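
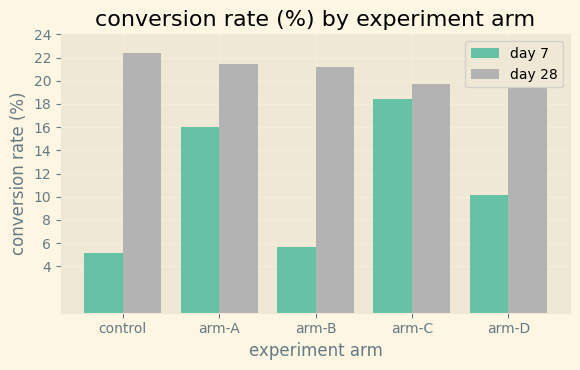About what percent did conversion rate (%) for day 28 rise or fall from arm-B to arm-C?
≈ -9.1%

arm-B ≈ 22, arm-C ≈ 20; (20 − 22) / 22 ≈ -9.1%.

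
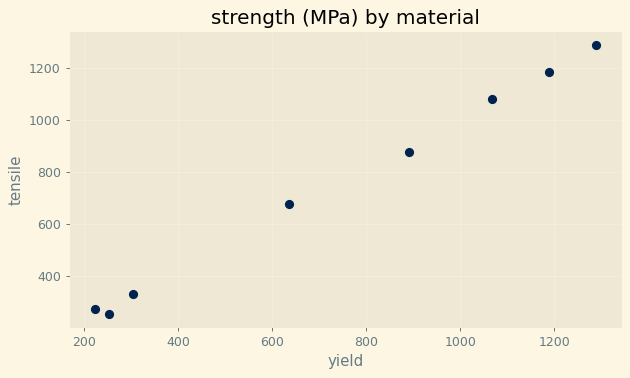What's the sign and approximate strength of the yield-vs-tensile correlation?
Points are positively correlated; strong (|r| ≈ 1.0).

positive, strong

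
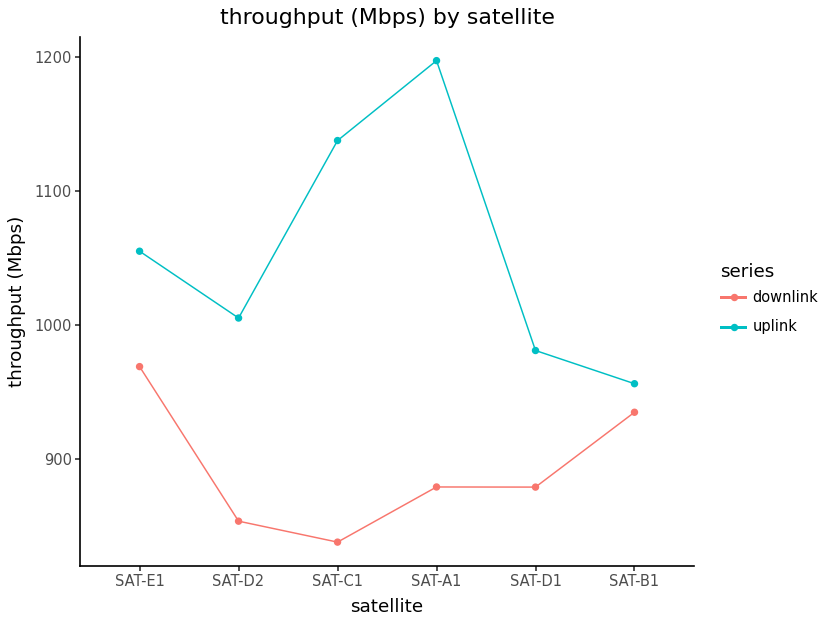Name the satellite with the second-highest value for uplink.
SAT-C1

Top 3 for uplink: SAT-A1 ≈ 1200, SAT-C1 ≈ 1150, SAT-E1 ≈ 1050.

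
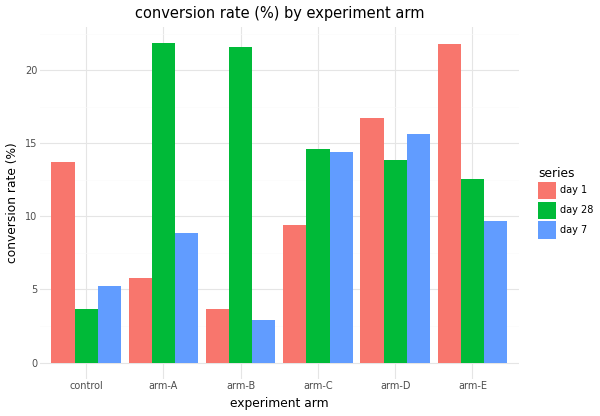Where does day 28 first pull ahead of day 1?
control: day 28 ≈ 4 vs day 1 ≈ 14 (not yet); arm-A: day 28 ≈ 22 vs day 1 ≈ 6 (first crossover).

arm-A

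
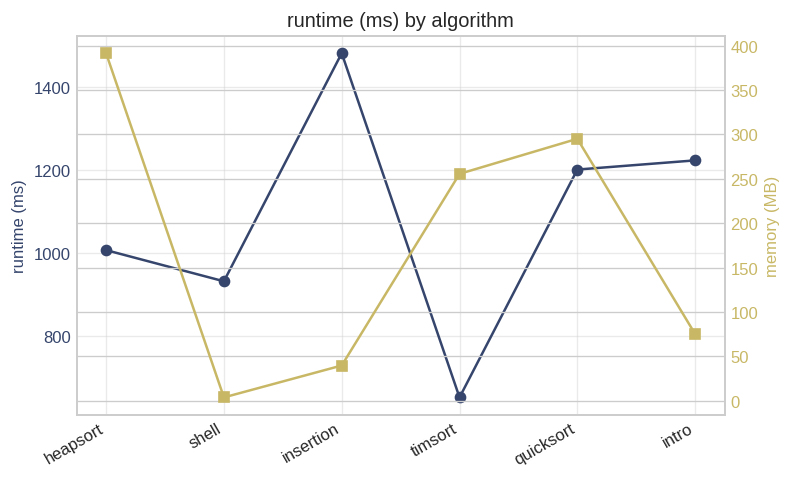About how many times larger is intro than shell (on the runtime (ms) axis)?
≈ 1.33×

intro ≈ 1200, shell ≈ 900; 1200/900 ≈ 1.33.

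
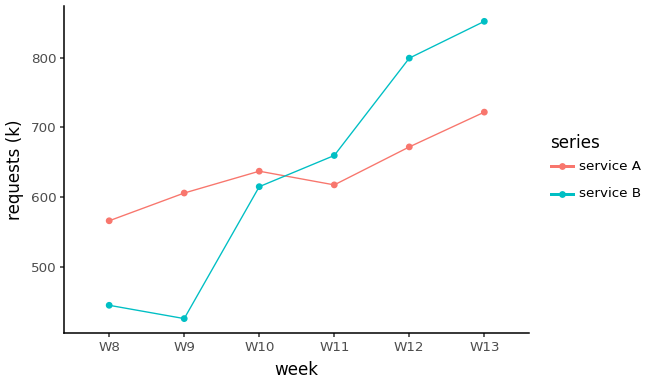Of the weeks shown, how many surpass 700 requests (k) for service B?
2

Above 700: W12, W13.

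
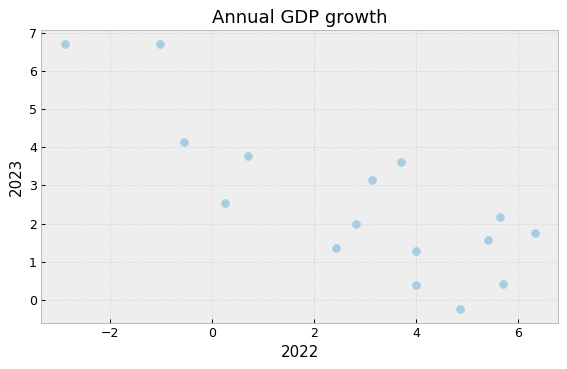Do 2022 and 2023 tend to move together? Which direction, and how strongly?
negative, strong

Points are negatively correlated; strong (|r| ≈ 0.8).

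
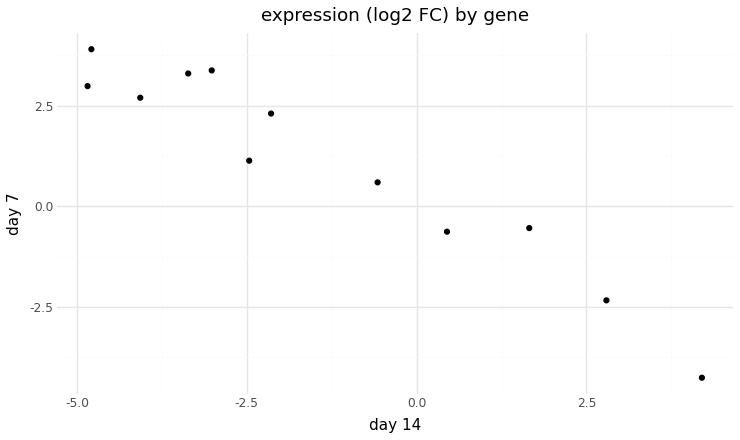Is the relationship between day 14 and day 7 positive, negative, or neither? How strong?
negative, strong

Points are negatively correlated; strong (|r| ≈ 1.0).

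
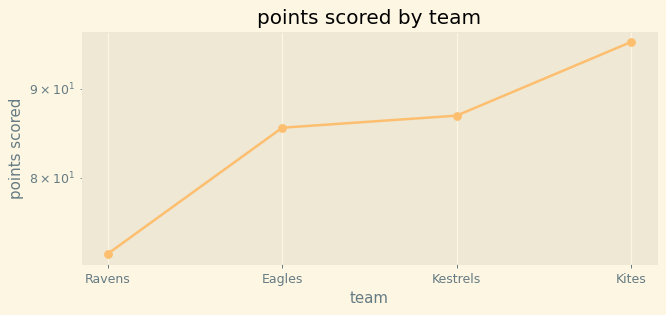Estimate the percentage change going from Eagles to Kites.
Eagles ≈ 86, Kites ≈ 96; (96 − 86) / 86 ≈ +11.6%.

≈ +11.6%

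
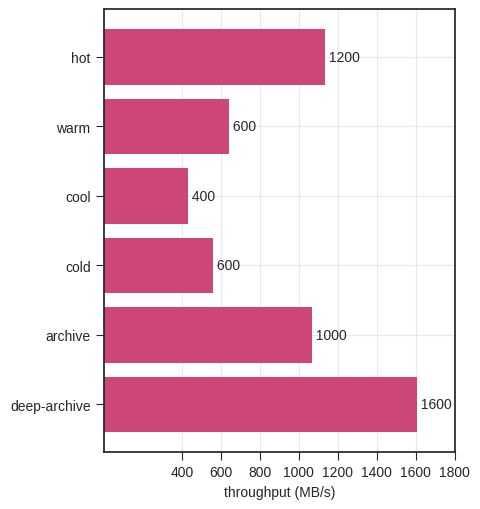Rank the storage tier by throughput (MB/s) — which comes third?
archive

Top 4: deep-archive ≈ 1600, hot ≈ 1200, archive ≈ 1000, warm ≈ 600.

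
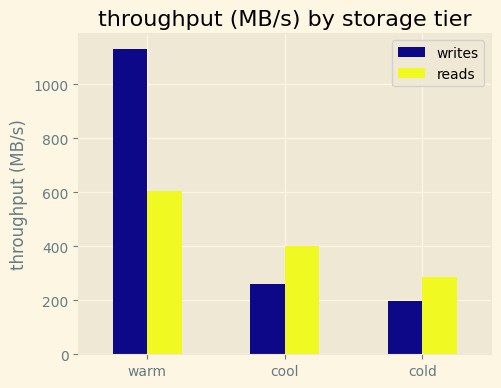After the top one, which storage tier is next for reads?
Top 3 for reads: warm ≈ 600, cool ≈ 400, cold ≈ 300.

cool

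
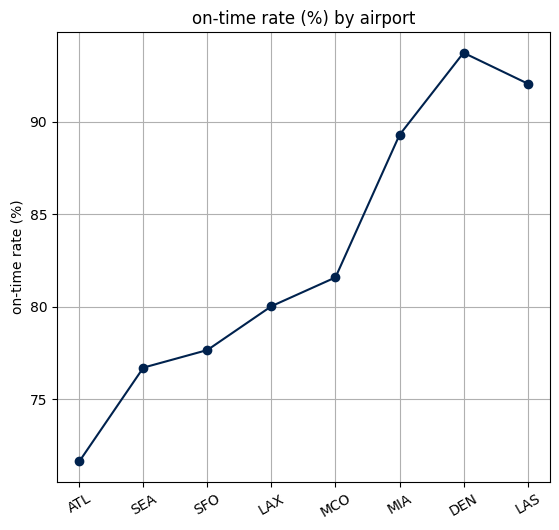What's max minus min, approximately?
Max DEN ≈ 94, min ATL ≈ 72; range ≈ 22.

≈ 22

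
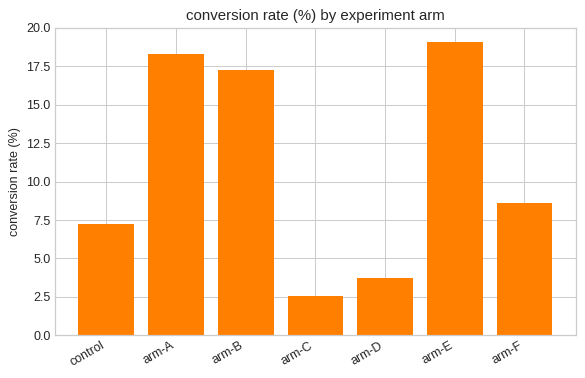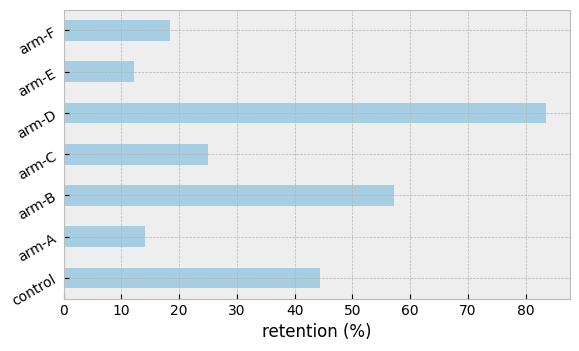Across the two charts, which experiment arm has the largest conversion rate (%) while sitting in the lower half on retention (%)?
arm-E

Chart 2 median retention (%) ≈ 30; below-median experiment arms: arm-A, arm-E, arm-F. Among those, arm-E has the highest conversion rate (%) (≈ 20).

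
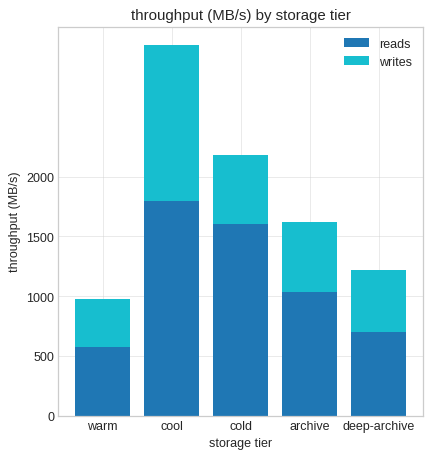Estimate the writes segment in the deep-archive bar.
writes top ≈ 1000, bottom ≈ 500; segment ≈ 500.

≈ 500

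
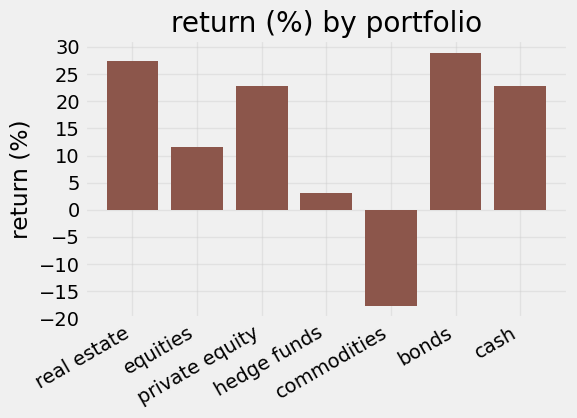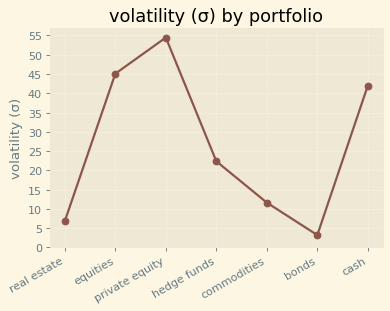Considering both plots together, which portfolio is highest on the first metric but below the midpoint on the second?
Chart 2 median volatility (σ) ≈ 20; below-median portfolios: real estate, commodities, bonds. Among those, bonds has the highest return (%) (≈ 30).

bonds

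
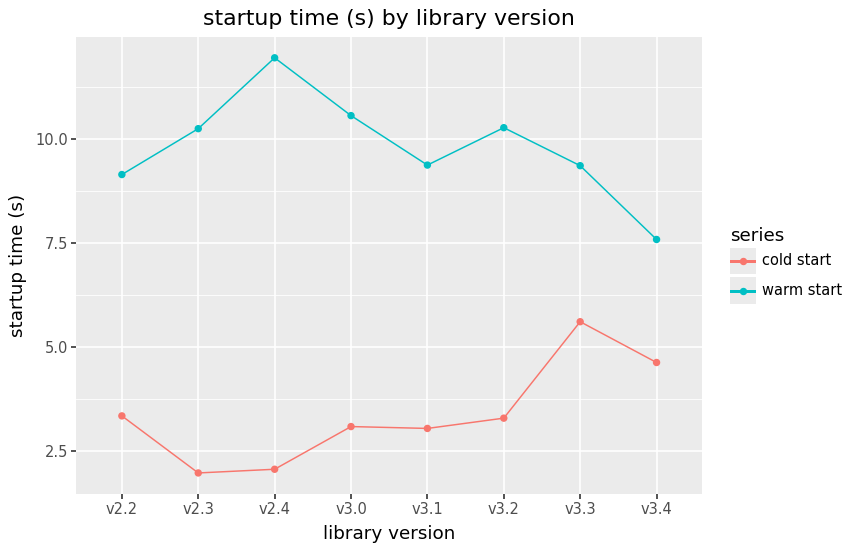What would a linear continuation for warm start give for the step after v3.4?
Last three: 10, 9, 8 → slope ≈ -1/step → next ≈ 7.

≈ 7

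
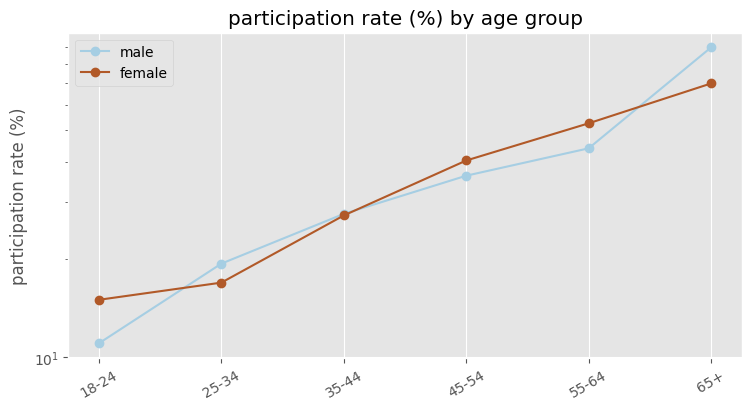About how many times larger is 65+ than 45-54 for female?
≈ 1.75×

65+ ≈ 70, 45-54 ≈ 40; 70/40 ≈ 1.75.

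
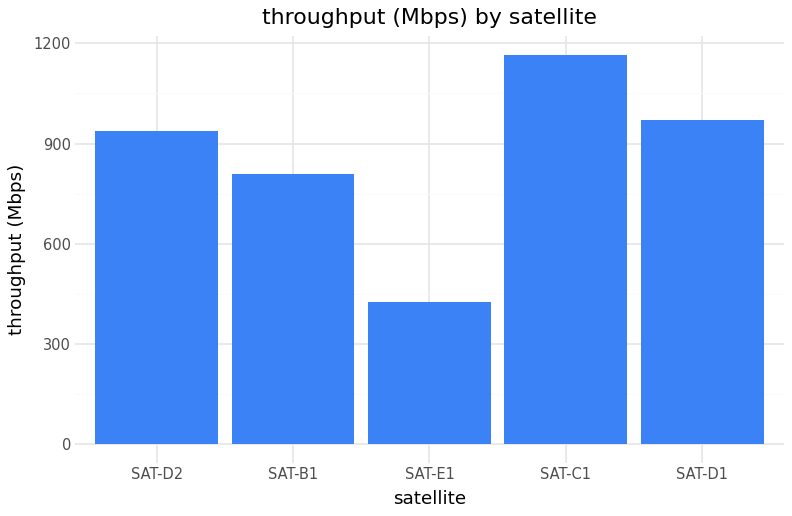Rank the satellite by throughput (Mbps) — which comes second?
Top 3: SAT-C1 ≈ 1200, SAT-D1 ≈ 1000, SAT-D2 ≈ 900.

SAT-D1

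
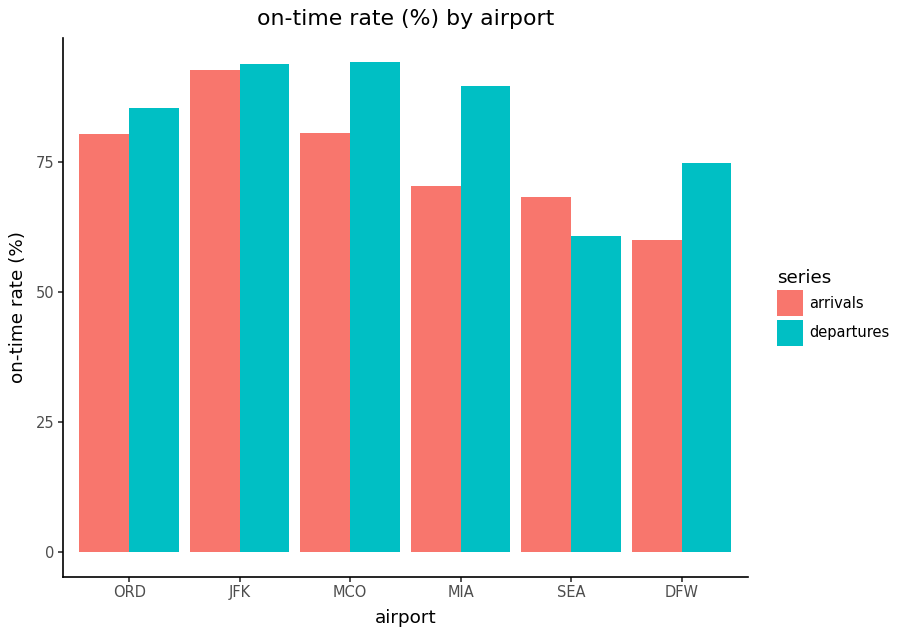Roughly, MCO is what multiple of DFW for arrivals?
≈ 1.33×

MCO ≈ 80, DFW ≈ 60; 80/60 ≈ 1.33.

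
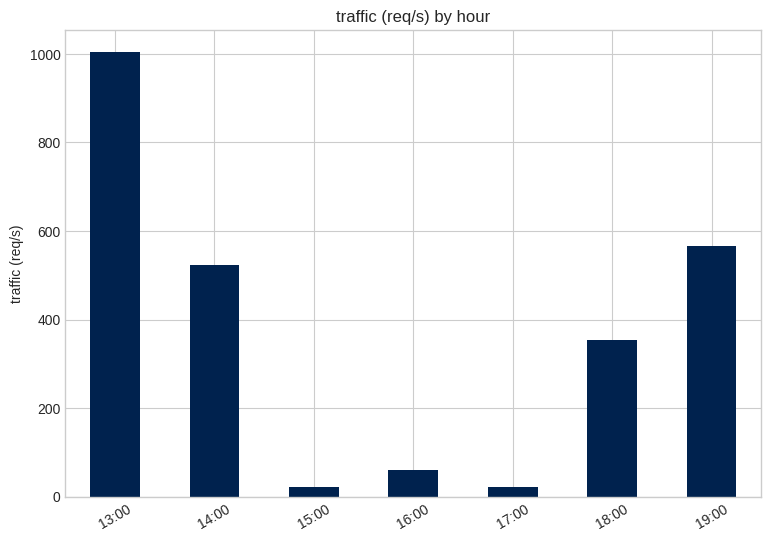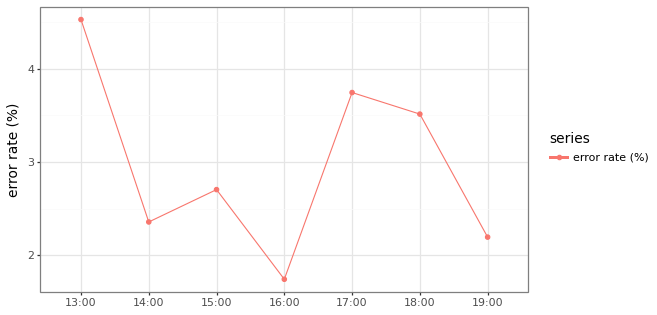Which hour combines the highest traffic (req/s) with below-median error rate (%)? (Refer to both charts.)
Chart 2 median error rate (%) ≈ 2.5; below-median hours: 14:00, 16:00, 19:00. Among those, 19:00 has the highest traffic (req/s) (≈ 600).

19:00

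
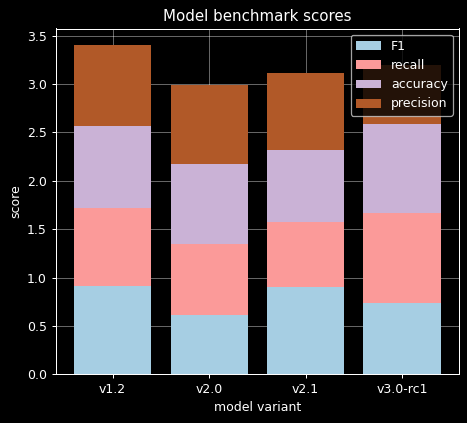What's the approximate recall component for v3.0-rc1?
recall top ≈ 1.5, bottom ≈ 0.5; segment ≈ 1.0.

≈ 1.0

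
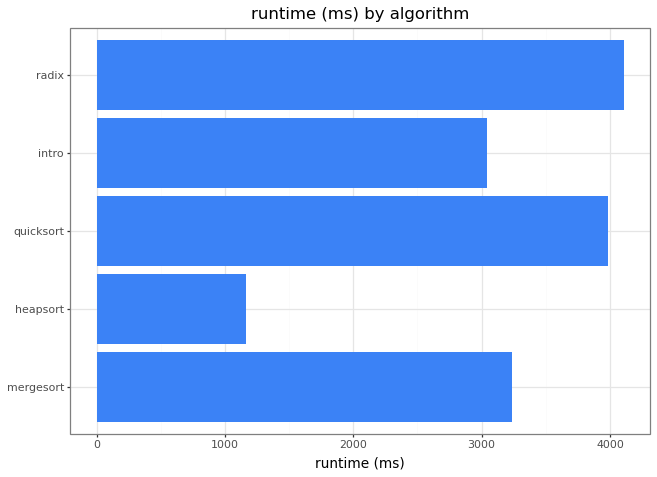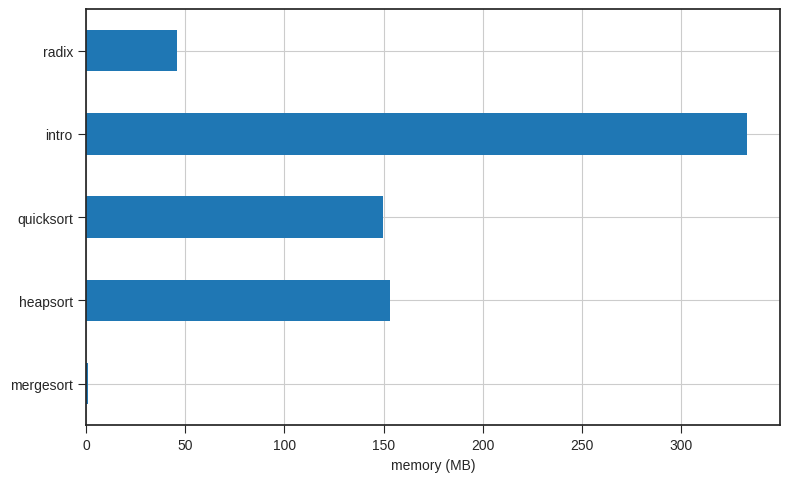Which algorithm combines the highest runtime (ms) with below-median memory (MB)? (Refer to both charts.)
Chart 2 median memory (MB) ≈ 150; below-median algorithms: mergesort, radix. Among those, radix has the highest runtime (ms) (≈ 4000).

radix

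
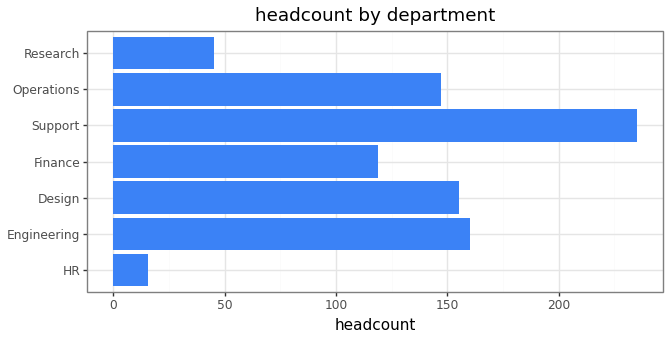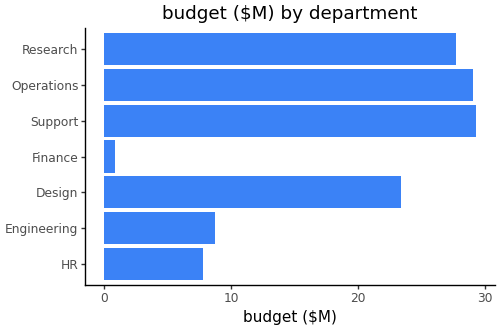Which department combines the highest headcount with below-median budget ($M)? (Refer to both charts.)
Chart 2 median budget ($M) ≈ 25; below-median departments: HR, Engineering, Finance. Among those, Engineering has the highest headcount (≈ 150).

Engineering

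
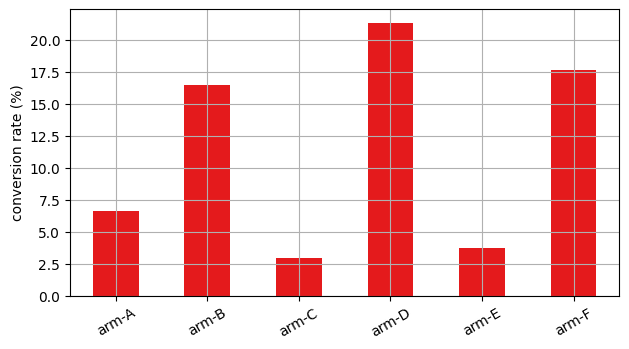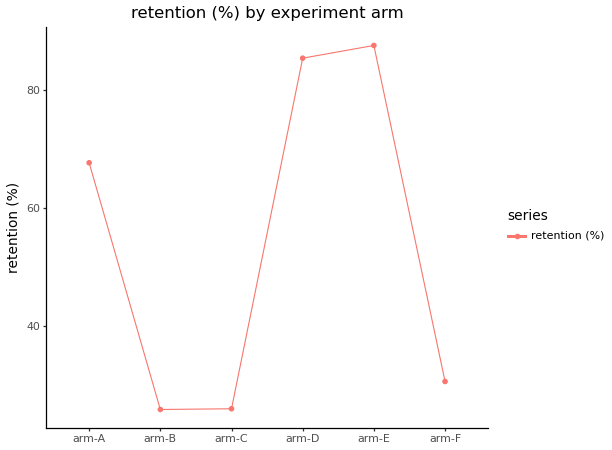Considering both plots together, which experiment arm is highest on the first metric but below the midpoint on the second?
arm-F

Chart 2 median retention (%) ≈ 50; below-median experiment arms: arm-B, arm-C, arm-F. Among those, arm-F has the highest conversion rate (%) (≈ 18).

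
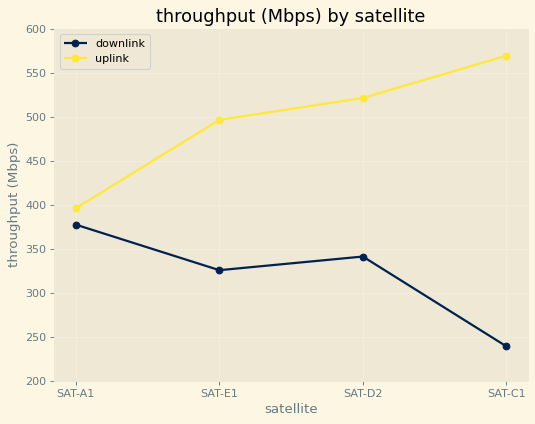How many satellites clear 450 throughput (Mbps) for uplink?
3

Above 450: SAT-E1, SAT-D2, SAT-C1.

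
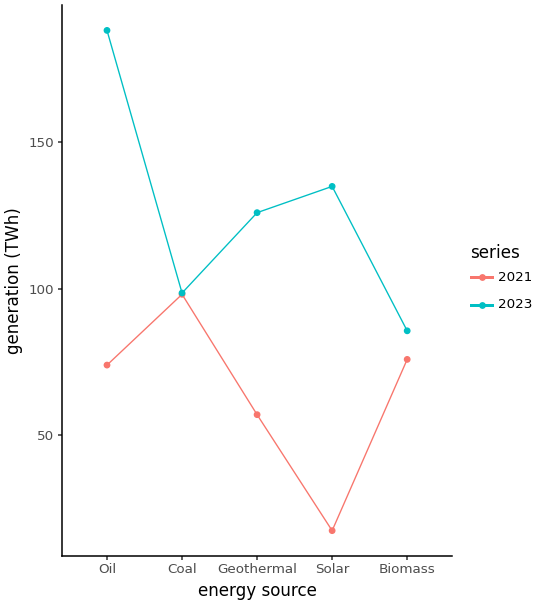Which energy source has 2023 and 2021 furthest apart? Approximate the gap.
Solar, ≈ 120 TWh

Solar: 2023 ≈ 140, 2021 ≈ 20 → gap ≈ 120. Next-largest (Oil) is only ≈ 100.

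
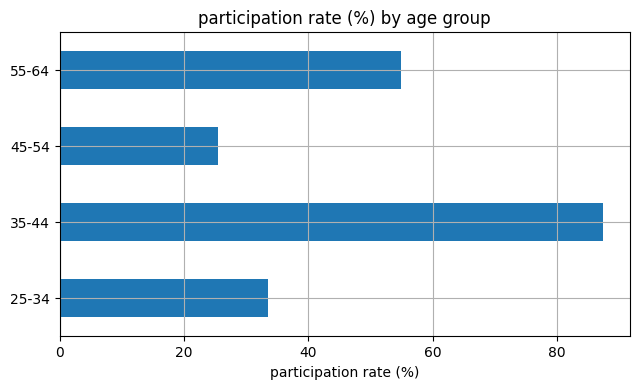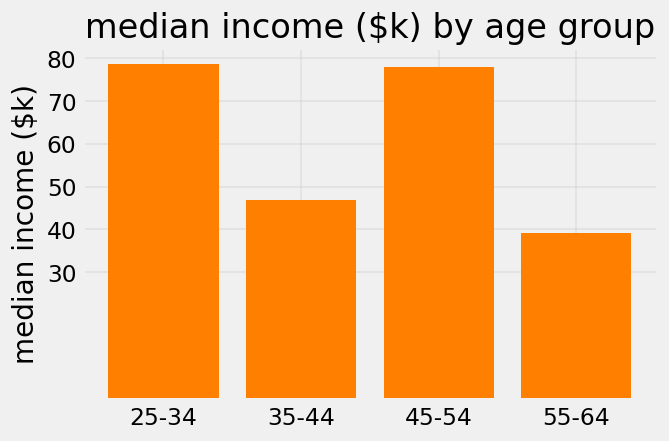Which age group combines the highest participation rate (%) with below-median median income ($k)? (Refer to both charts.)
Chart 2 median median income ($k) ≈ 60; below-median age groups: 35-44, 55-64. Among those, 35-44 has the highest participation rate (%) (≈ 90).

35-44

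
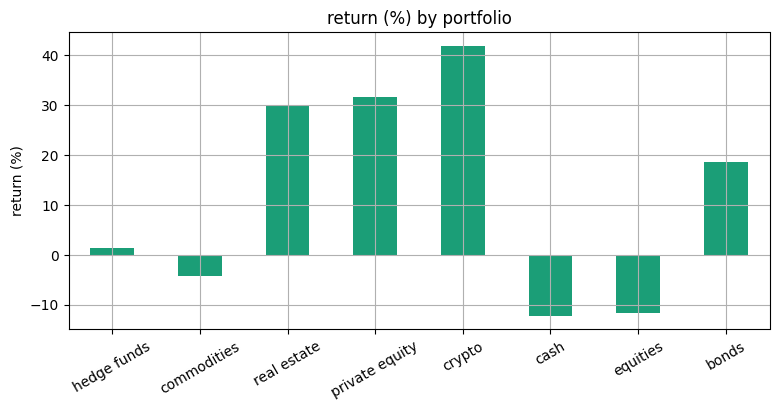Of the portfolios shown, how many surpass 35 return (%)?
Above 35: crypto.

1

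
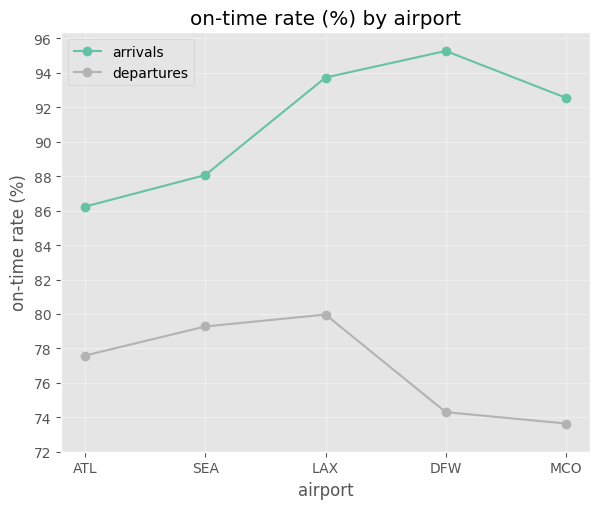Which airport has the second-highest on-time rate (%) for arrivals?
Top 3 for arrivals: DFW ≈ 96, LAX ≈ 94, MCO ≈ 92.

LAX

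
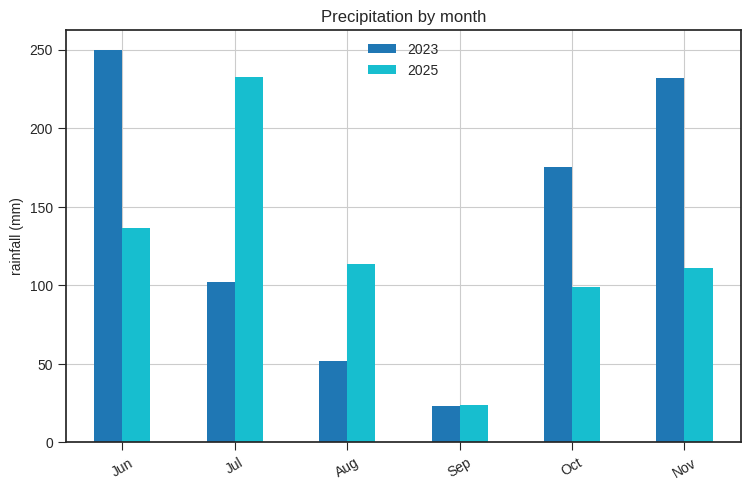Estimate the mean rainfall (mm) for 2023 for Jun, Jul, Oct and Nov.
(250 + 100 + 175 + 225) / 4 ≈ 188.

≈ 188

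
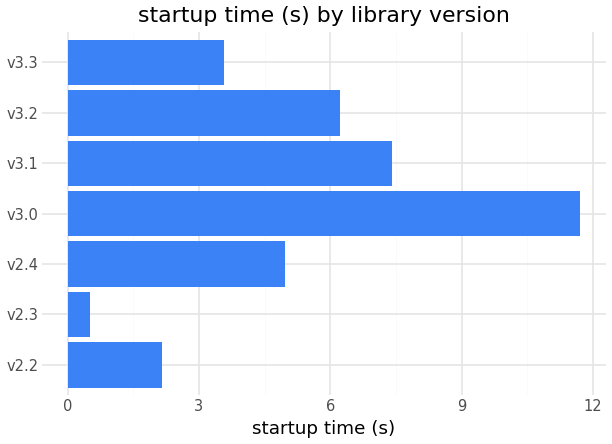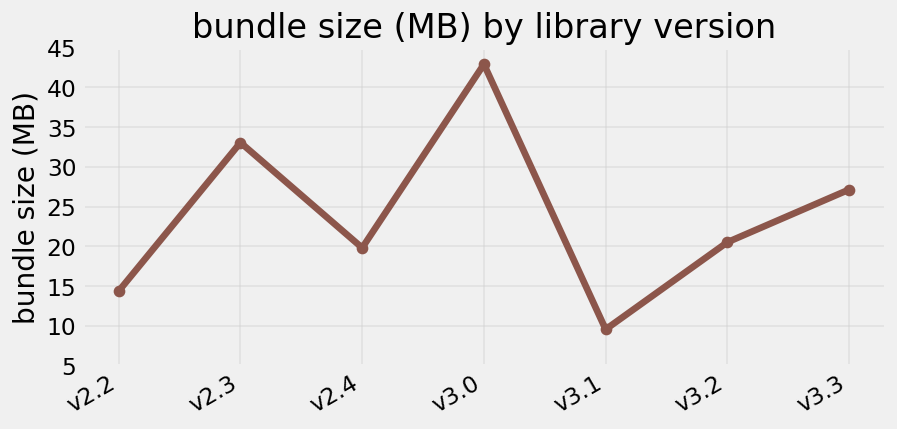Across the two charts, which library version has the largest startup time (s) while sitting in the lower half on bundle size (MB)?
Chart 2 median bundle size (MB) ≈ 20; below-median library versions: v2.2, v2.4, v3.1. Among those, v3.1 has the highest startup time (s) (≈ 8).

v3.1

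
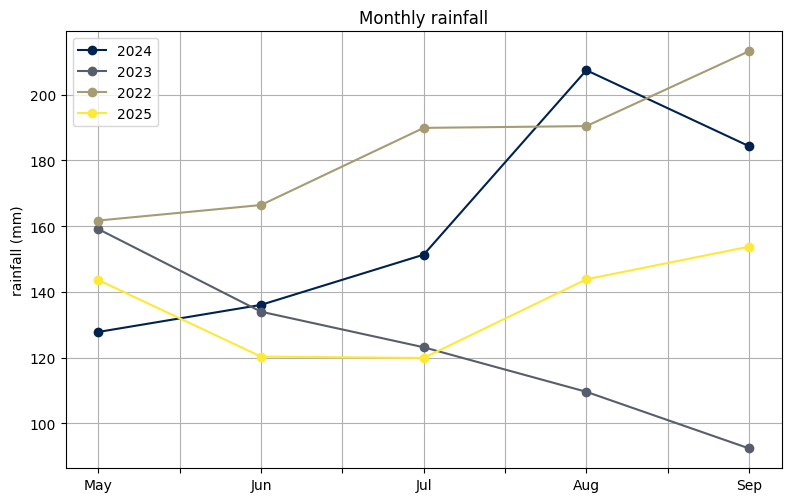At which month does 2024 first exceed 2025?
Jun

May: 2024 ≈ 120 vs 2025 ≈ 140 (not yet); Jun: 2024 ≈ 140 vs 2025 ≈ 120 (first crossover).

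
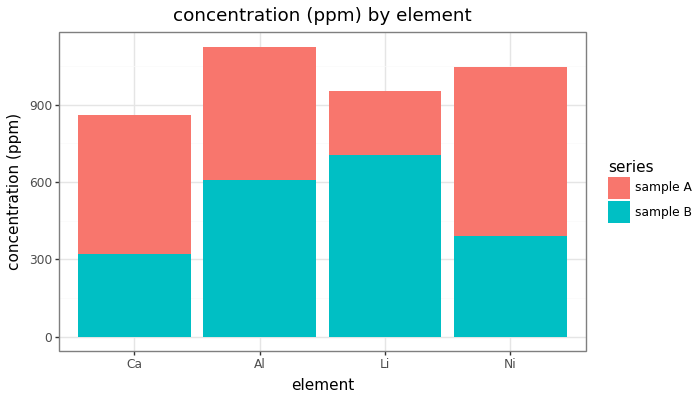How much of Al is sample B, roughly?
≈ 600

sample B top ≈ 600, bottom ≈ 0; segment ≈ 600.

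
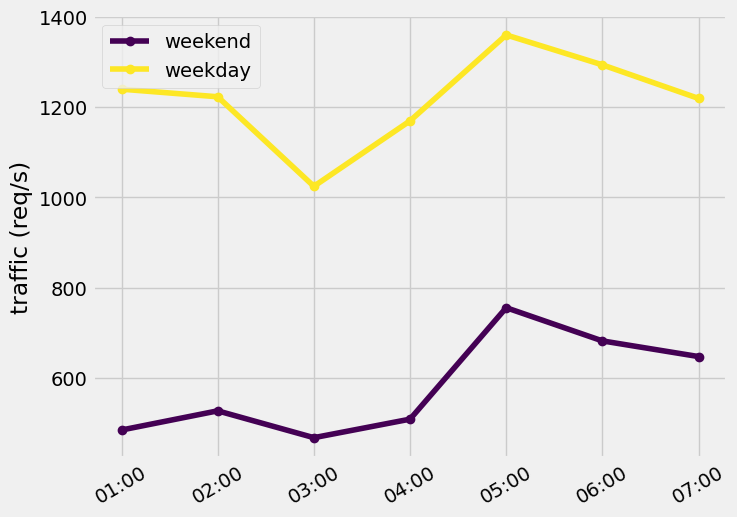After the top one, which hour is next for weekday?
06:00

Top 3 for weekday: 05:00 ≈ 1400, 06:00 ≈ 1300, 01:00 ≈ 1200.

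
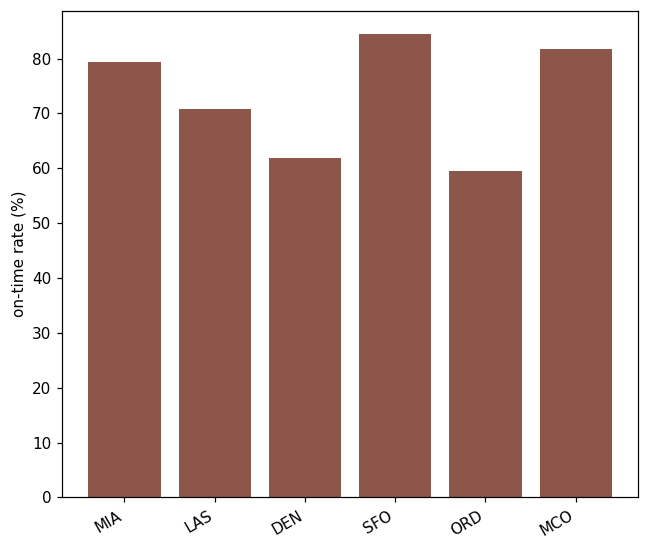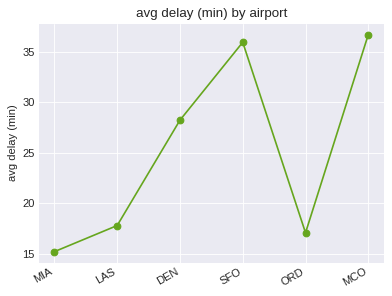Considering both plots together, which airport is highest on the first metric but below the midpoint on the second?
Chart 2 median avg delay (min) ≈ 25; below-median airports: MIA, LAS, ORD. Among those, MIA has the highest on-time rate (%) (≈ 80).

MIA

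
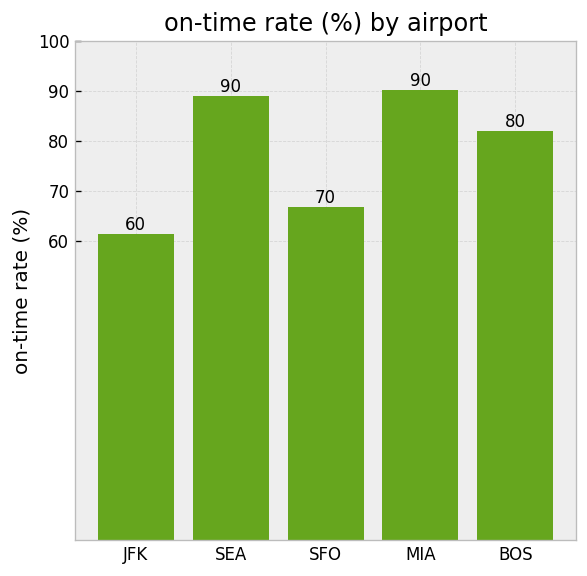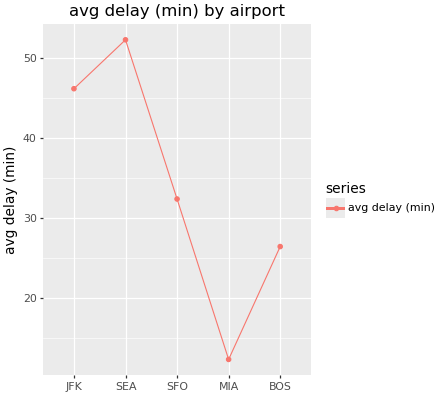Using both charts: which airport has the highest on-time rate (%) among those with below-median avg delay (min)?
MIA

Chart 2 median avg delay (min) ≈ 30; below-median airports: MIA, BOS. Among those, MIA has the highest on-time rate (%) (≈ 90).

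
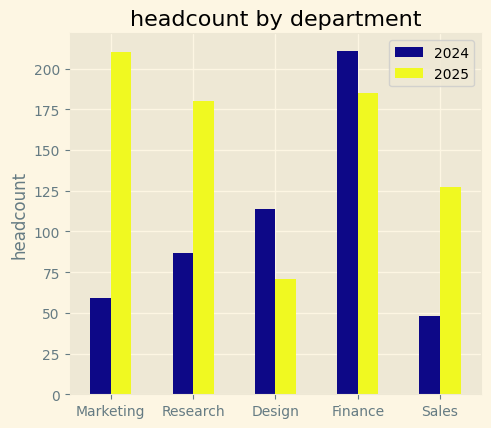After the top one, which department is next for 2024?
Top 3 for 2024: Finance ≈ 220, Design ≈ 120, Research ≈ 80.

Design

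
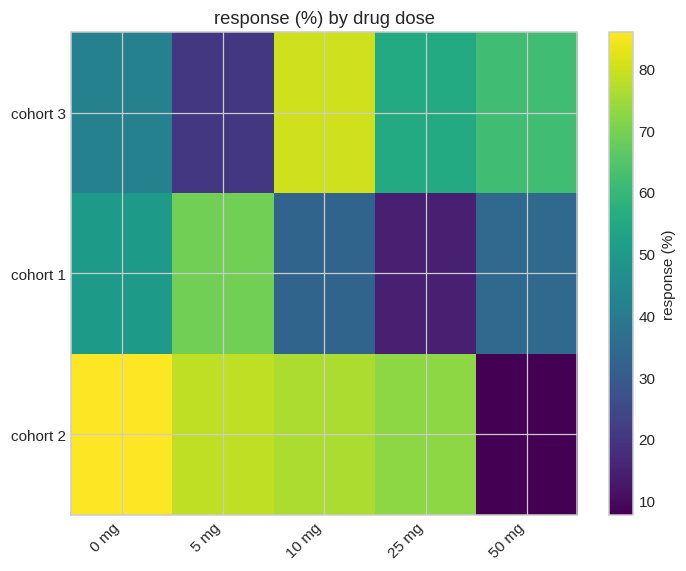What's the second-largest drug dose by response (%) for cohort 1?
0 mg

Top 3 for cohort 1: 5 mg ≈ 70, 0 mg ≈ 50, 50 mg ≈ 30.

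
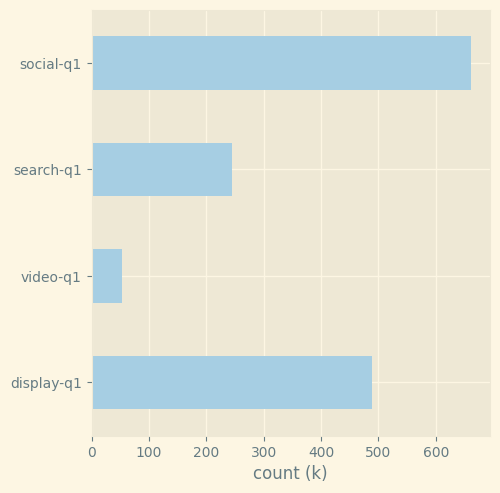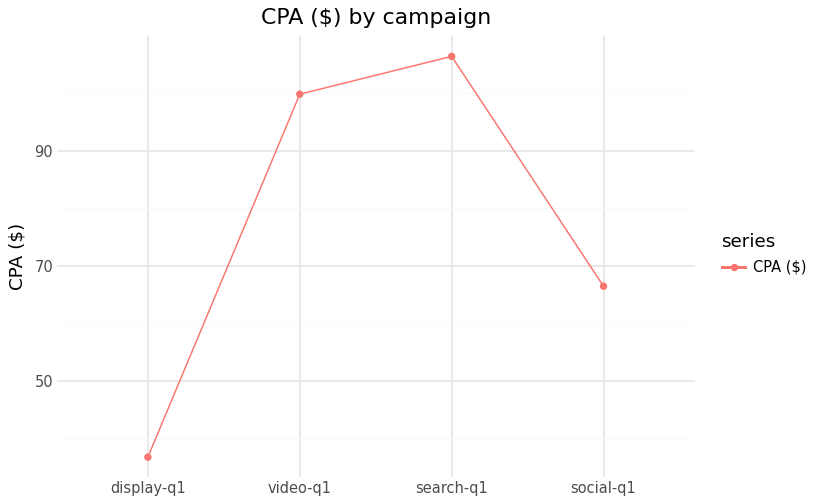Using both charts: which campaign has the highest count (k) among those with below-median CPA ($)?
Chart 2 median CPA ($) ≈ 80; below-median campaigns: display-q1, social-q1. Among those, social-q1 has the highest count (k) (≈ 700).

social-q1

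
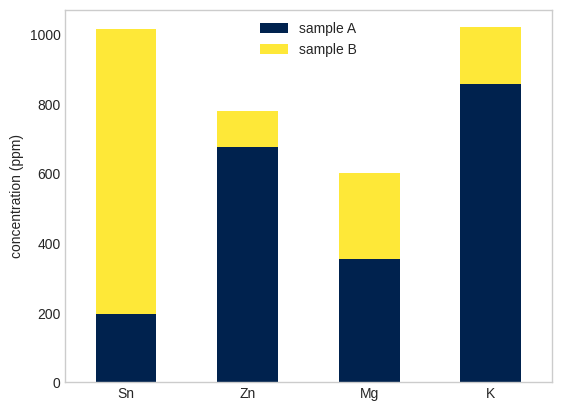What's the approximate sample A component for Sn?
sample A top ≈ 200, bottom ≈ 0; segment ≈ 200.

≈ 200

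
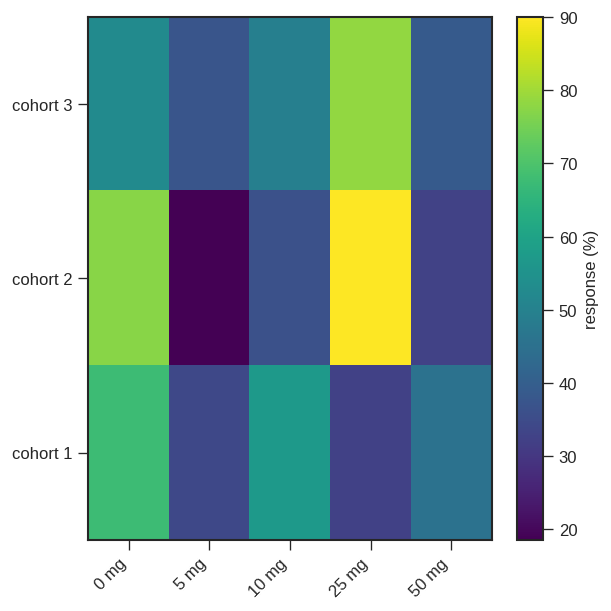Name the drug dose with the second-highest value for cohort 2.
Top 3 for cohort 2: 25 mg ≈ 90, 0 mg ≈ 80, 10 mg ≈ 40.

0 mg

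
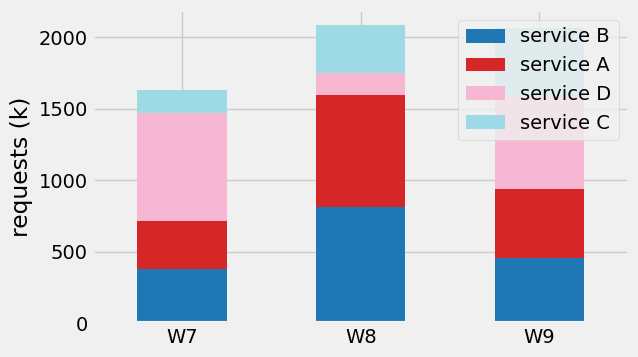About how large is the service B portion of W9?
service B top ≈ 400, bottom ≈ 0; segment ≈ 400.

≈ 400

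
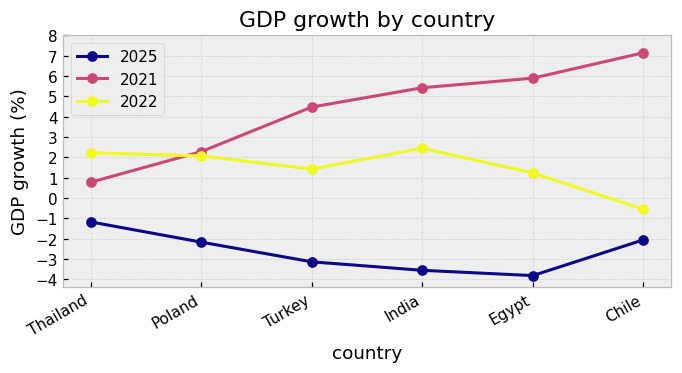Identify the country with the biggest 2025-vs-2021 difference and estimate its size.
Egypt, ≈ 10 %

Egypt: 2025 ≈ -4, 2021 ≈ 6 → gap ≈ 10. Next-largest (Chile) is only ≈ 9.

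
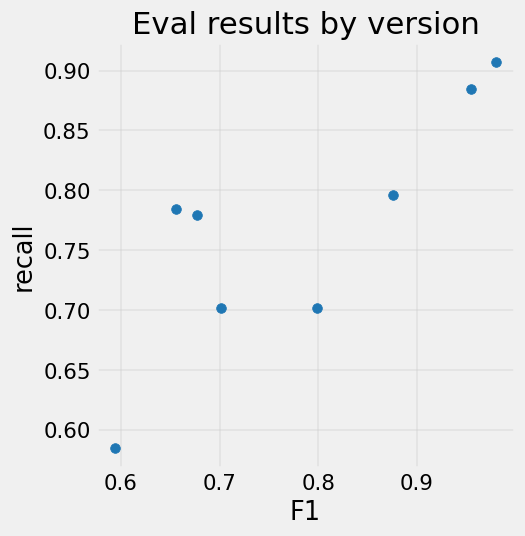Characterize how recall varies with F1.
positive, strong

Points are positively correlated; strong (|r| ≈ 0.8).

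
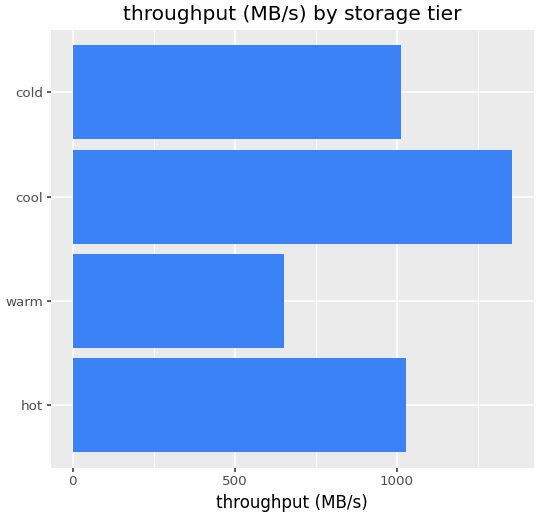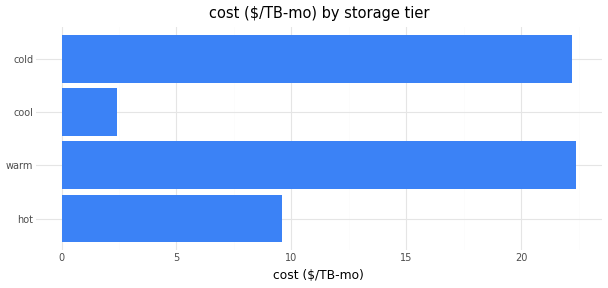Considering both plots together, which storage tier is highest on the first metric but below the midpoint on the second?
cool

Chart 2 median cost ($/TB-mo) ≈ 15; below-median storage tiers: hot, cool. Among those, cool has the highest throughput (MB/s) (≈ 1400).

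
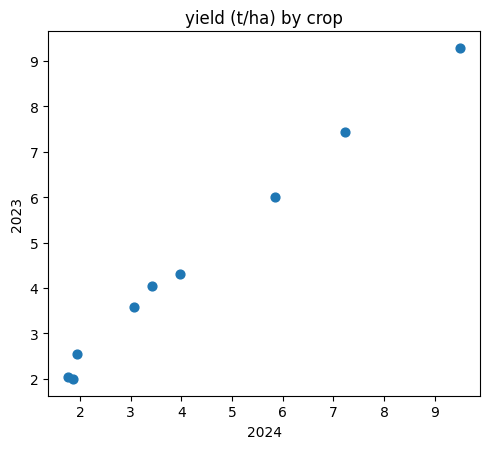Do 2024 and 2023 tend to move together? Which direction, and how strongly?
positive, strong

Points are positively correlated; strong (|r| ≈ 1.0).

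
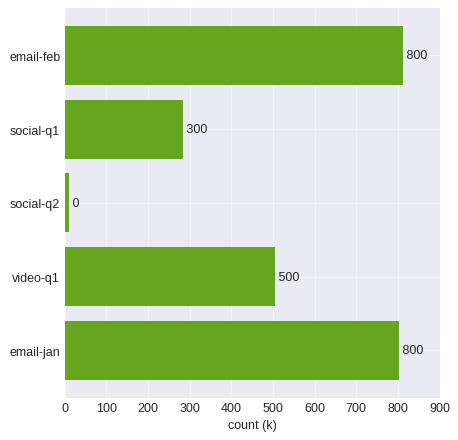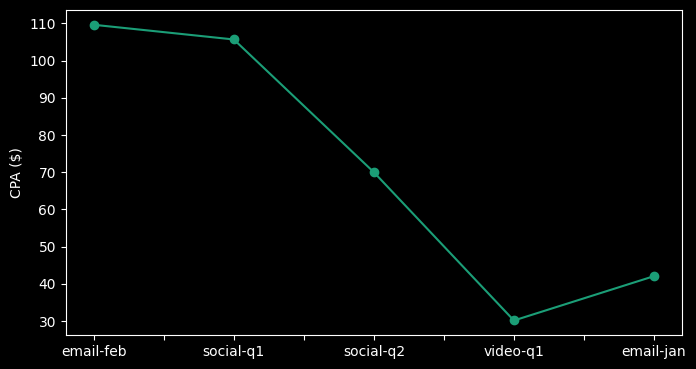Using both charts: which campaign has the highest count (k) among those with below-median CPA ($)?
email-jan

Chart 2 median CPA ($) ≈ 60; below-median campaigns: video-q1, email-jan. Among those, email-jan has the highest count (k) (≈ 800).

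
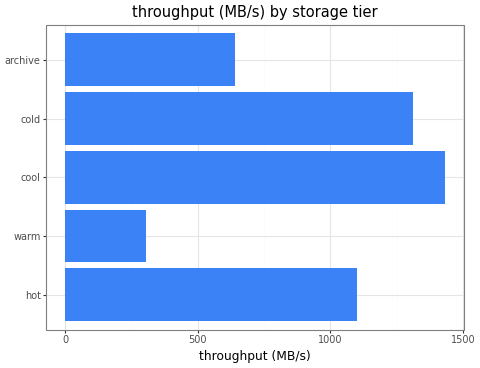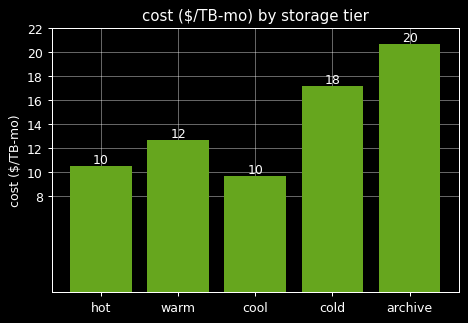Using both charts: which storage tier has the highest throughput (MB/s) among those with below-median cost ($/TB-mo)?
Chart 2 median cost ($/TB-mo) ≈ 12; below-median storage tiers: hot, cool. Among those, cool has the highest throughput (MB/s) (≈ 1400).

cool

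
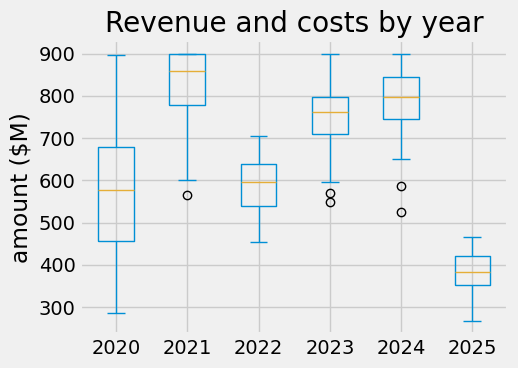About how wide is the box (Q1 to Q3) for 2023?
≈ 100

Q3 ≈ 800, Q1 ≈ 700; IQR ≈ 100.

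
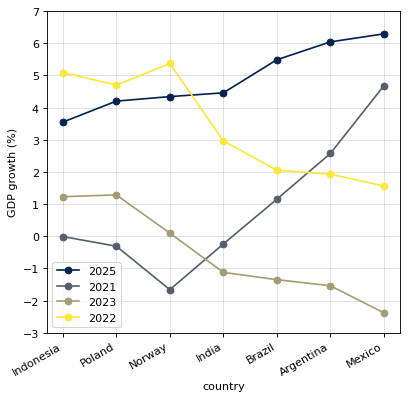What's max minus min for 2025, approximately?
Max Mexico ≈ 6, min Indonesia ≈ 4; range ≈ 2.

≈ 2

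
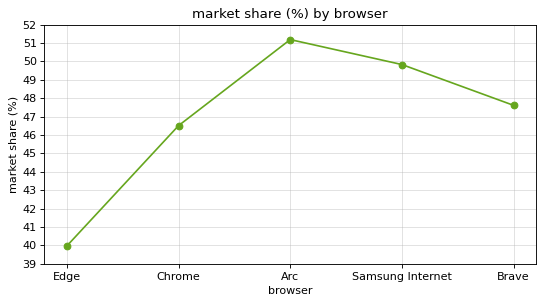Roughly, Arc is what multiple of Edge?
Arc ≈ 51, Edge ≈ 40; 51/40 ≈ 1.27.

≈ 1.27×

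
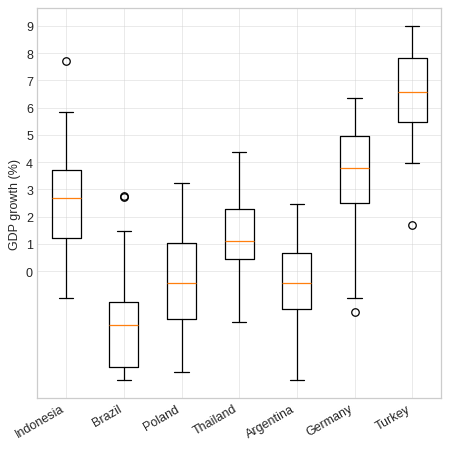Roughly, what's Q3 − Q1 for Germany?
Q3 ≈ 5, Q1 ≈ 3; IQR ≈ 2.

≈ 2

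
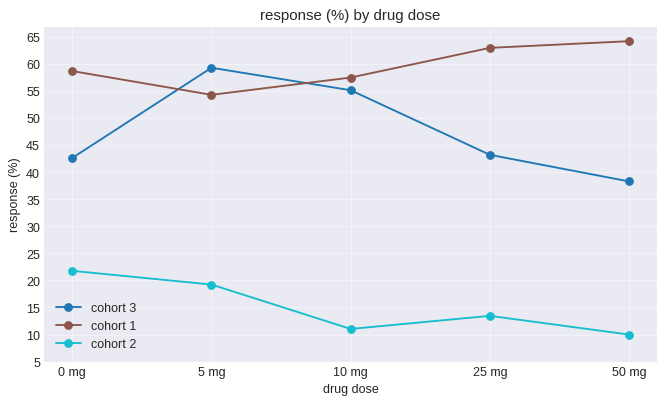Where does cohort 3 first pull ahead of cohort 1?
0 mg: cohort 3 ≈ 45 vs cohort 1 ≈ 60 (not yet); 5 mg: cohort 3 ≈ 60 vs cohort 1 ≈ 55 (first crossover).

5 mg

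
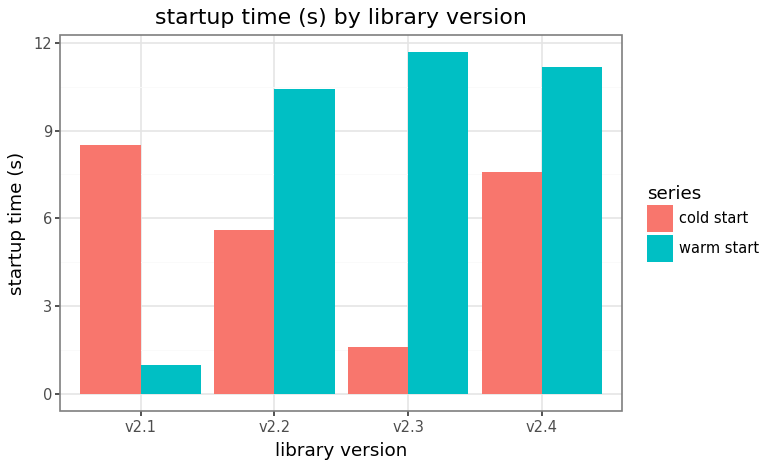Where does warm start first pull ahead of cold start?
v2.1: warm start ≈ 1 vs cold start ≈ 9 (not yet); v2.2: warm start ≈ 10 vs cold start ≈ 6 (first crossover).

v2.2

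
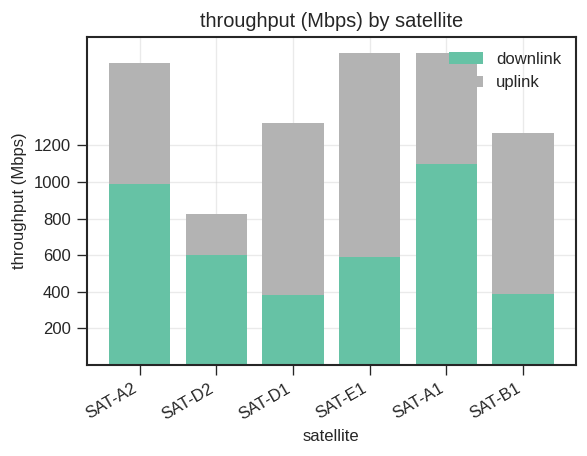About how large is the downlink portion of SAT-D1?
downlink top ≈ 400, bottom ≈ 0; segment ≈ 400.

≈ 400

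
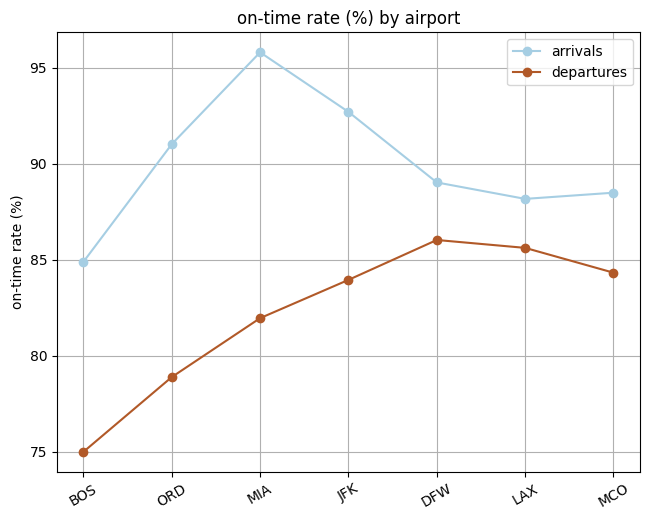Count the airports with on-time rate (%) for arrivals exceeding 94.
1

Above 94: MIA.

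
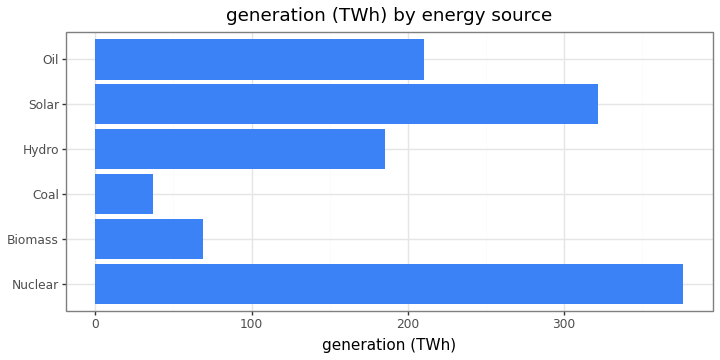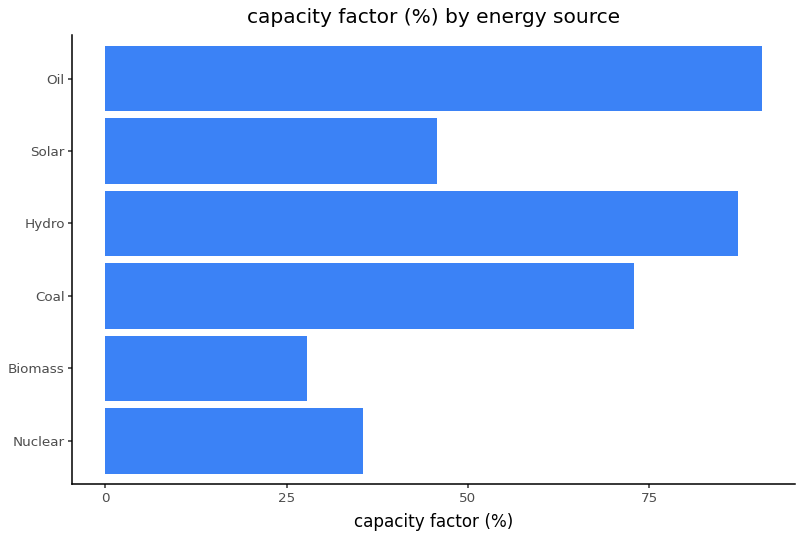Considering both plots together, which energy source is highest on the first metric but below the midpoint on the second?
Chart 2 median capacity factor (%) ≈ 60; below-median energy sources: Nuclear, Biomass, Solar. Among those, Nuclear has the highest generation (TWh) (≈ 400).

Nuclear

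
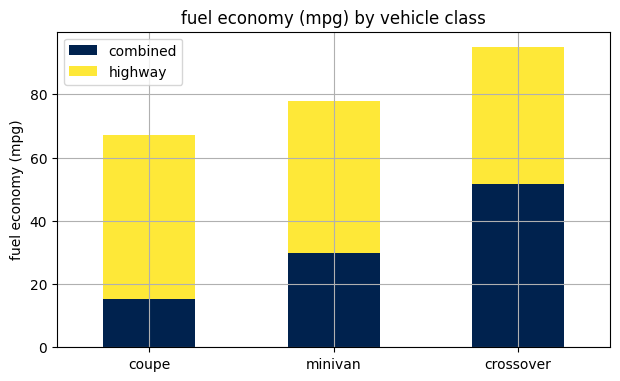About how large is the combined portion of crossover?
combined top ≈ 50, bottom ≈ 0; segment ≈ 50.

≈ 50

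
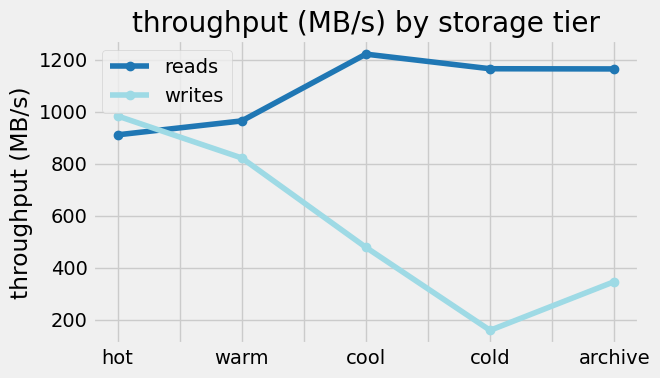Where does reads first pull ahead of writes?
warm

hot: reads ≈ 900 vs writes ≈ 1000 (not yet); warm: reads ≈ 1000 vs writes ≈ 800 (first crossover).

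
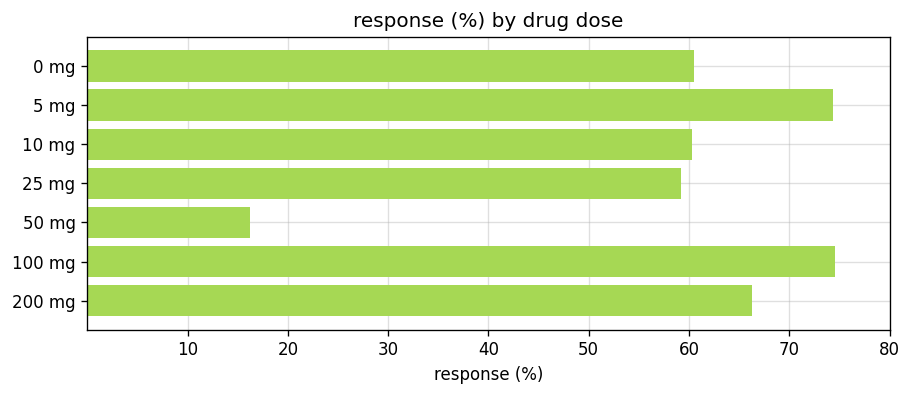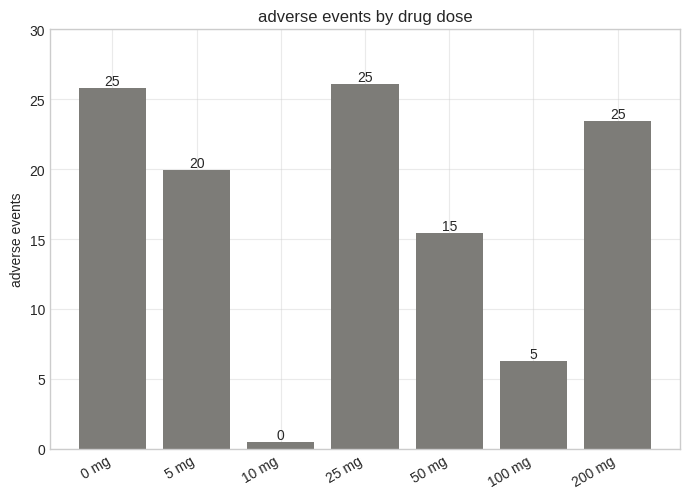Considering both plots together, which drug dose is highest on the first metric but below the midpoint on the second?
Chart 2 median adverse events ≈ 20; below-median drug doses: 10 mg, 50 mg, 100 mg. Among those, 100 mg has the highest response (%) (≈ 70).

100 mg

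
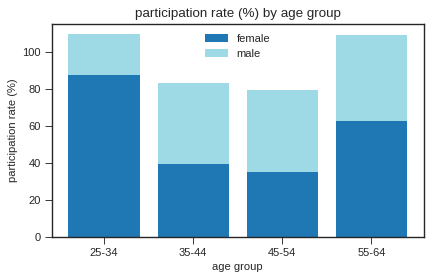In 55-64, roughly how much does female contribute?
≈ 60

female top ≈ 60, bottom ≈ 0; segment ≈ 60.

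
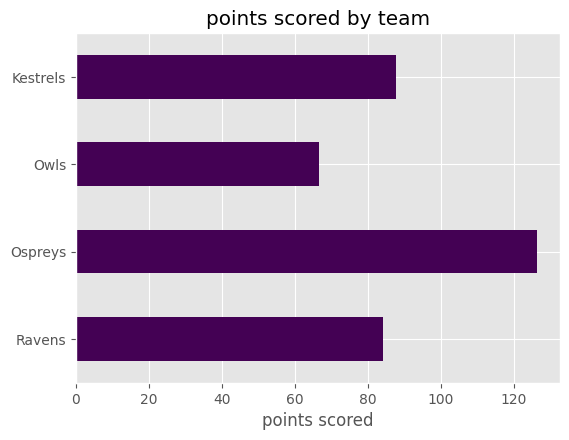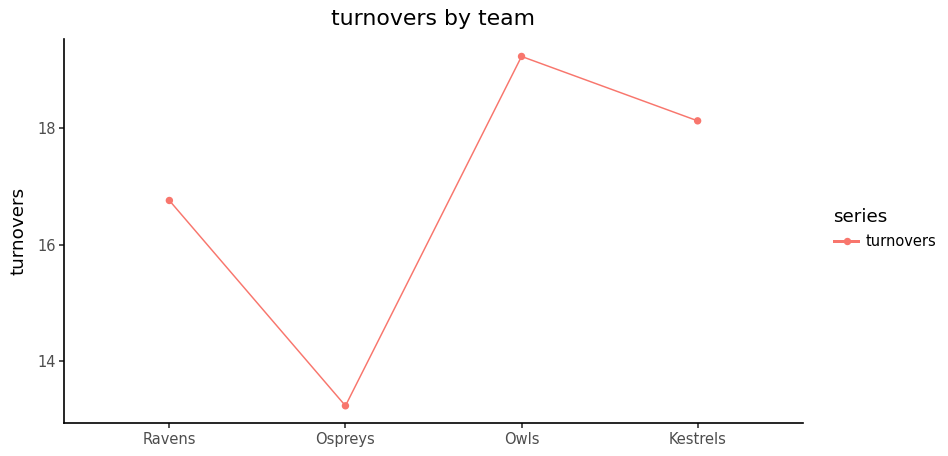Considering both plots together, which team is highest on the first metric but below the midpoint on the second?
Ospreys

Chart 2 median turnovers ≈ 18; below-median teams: Ravens, Ospreys. Among those, Ospreys has the highest points scored (≈ 120).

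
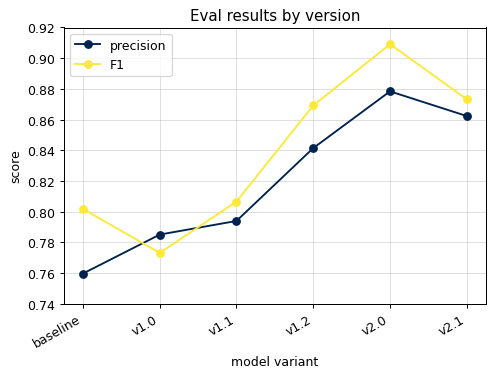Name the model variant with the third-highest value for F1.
v1.2

Top 4 for F1: v2.0 ≈ 0.90, v2.1 ≈ 0.88, v1.2 ≈ 0.86, v1.1 ≈ 0.80.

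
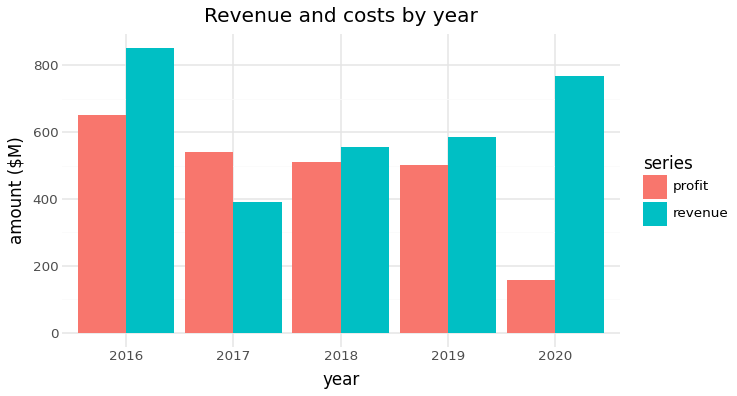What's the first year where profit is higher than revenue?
2017

2016: profit ≈ 700 vs revenue ≈ 900 (not yet); 2017: profit ≈ 500 vs revenue ≈ 400 (first crossover).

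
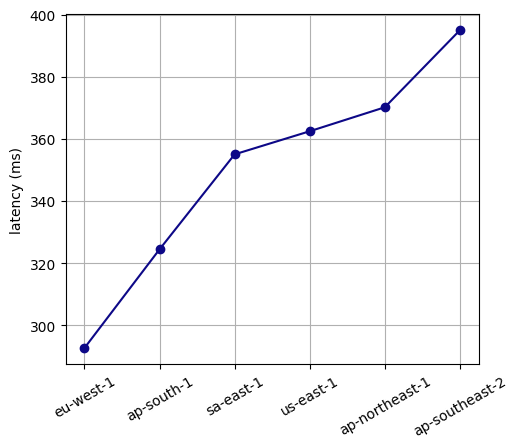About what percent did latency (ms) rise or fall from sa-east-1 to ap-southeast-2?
sa-east-1 ≈ 360, ap-southeast-2 ≈ 390; (390 − 360) / 360 ≈ +8.3%.

≈ +8.3%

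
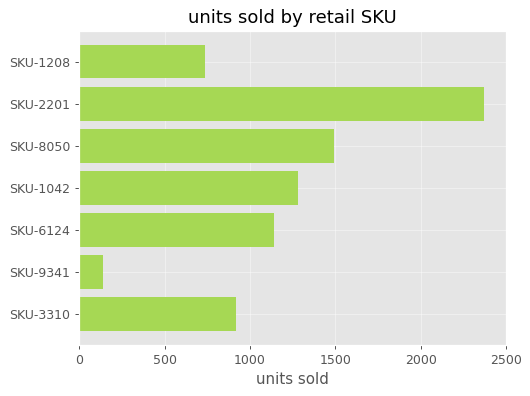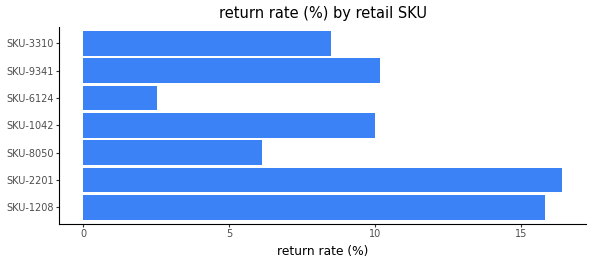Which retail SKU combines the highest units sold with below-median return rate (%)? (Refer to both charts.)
Chart 2 median return rate (%) ≈ 10; below-median retail SKUs: SKU-8050, SKU-6124, SKU-3310. Among those, SKU-8050 has the highest units sold (≈ 1500).

SKU-8050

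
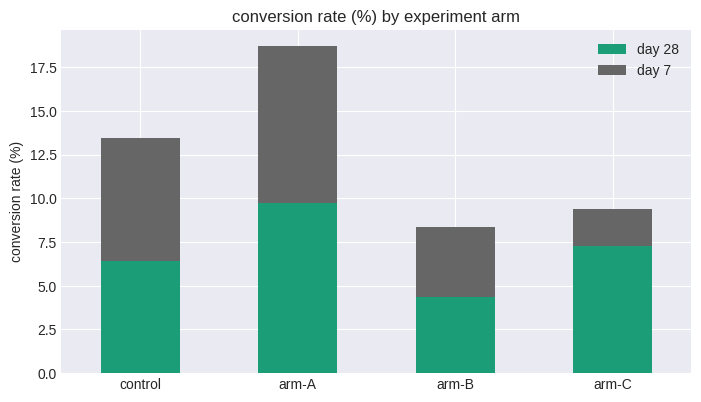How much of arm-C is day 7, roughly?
≈ 2

day 7 top ≈ 10, bottom ≈ 8; segment ≈ 2.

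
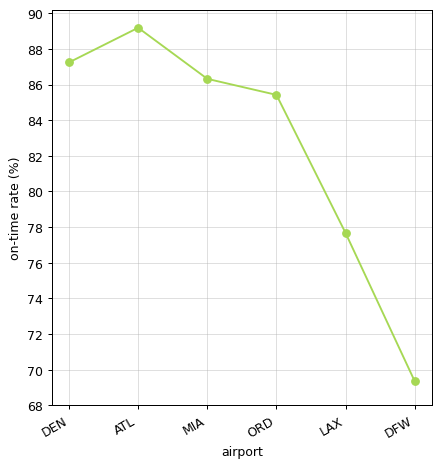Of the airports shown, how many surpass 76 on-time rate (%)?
5

Above 76: DEN, ATL, MIA, ORD, LAX.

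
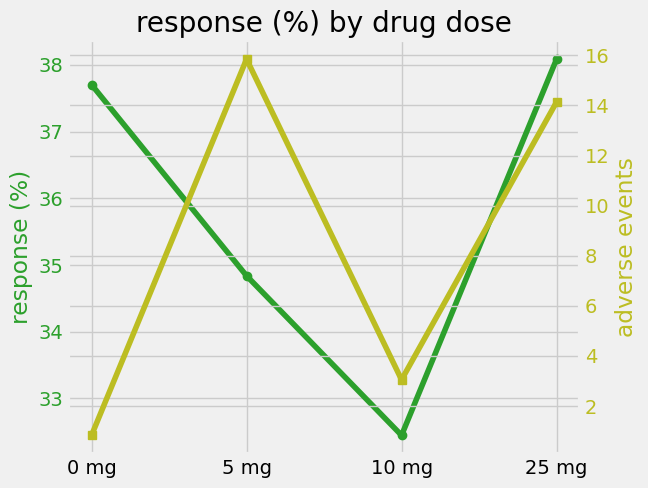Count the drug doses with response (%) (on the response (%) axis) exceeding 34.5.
3

Above 34.5: 0 mg, 5 mg, 25 mg.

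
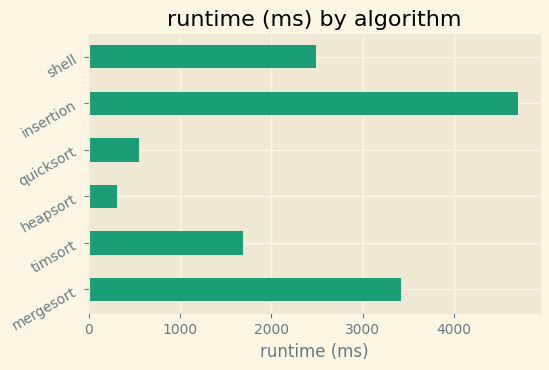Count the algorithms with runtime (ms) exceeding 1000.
4

Above 1000: mergesort, timsort, insertion, shell.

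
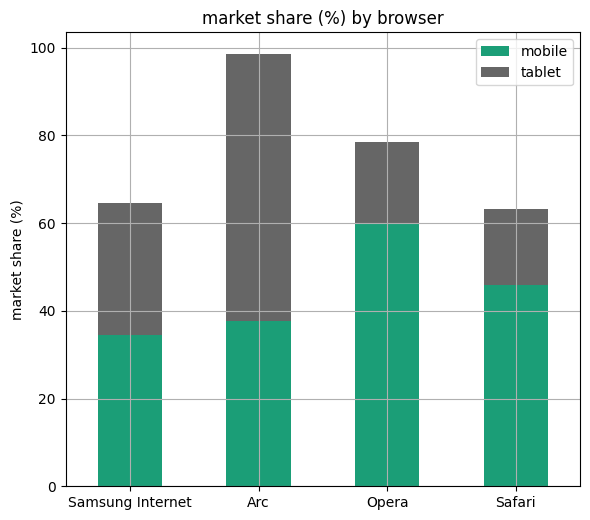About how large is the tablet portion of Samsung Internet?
tablet top ≈ 60, bottom ≈ 30; segment ≈ 30.

≈ 30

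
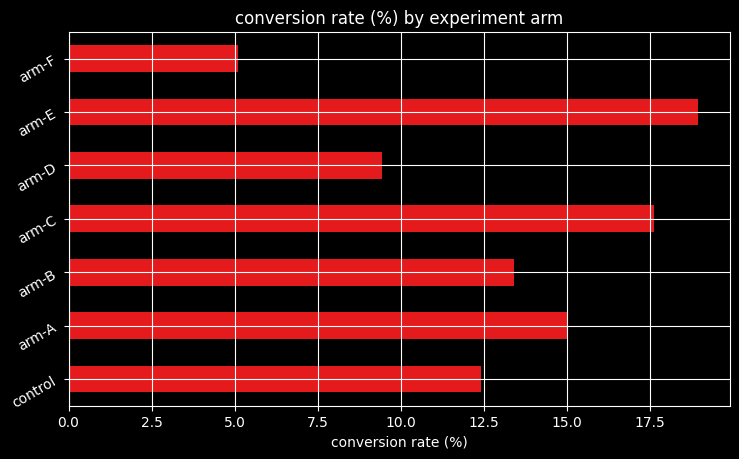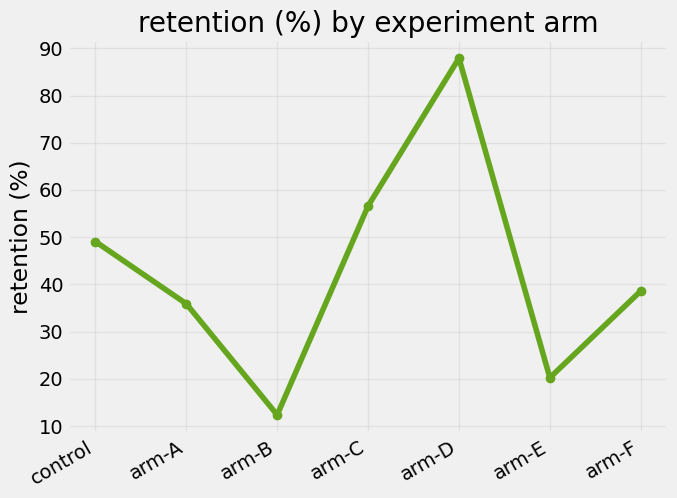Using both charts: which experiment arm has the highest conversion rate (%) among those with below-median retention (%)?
arm-E

Chart 2 median retention (%) ≈ 40; below-median experiment arms: arm-A, arm-B, arm-E. Among those, arm-E has the highest conversion rate (%) (≈ 18).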